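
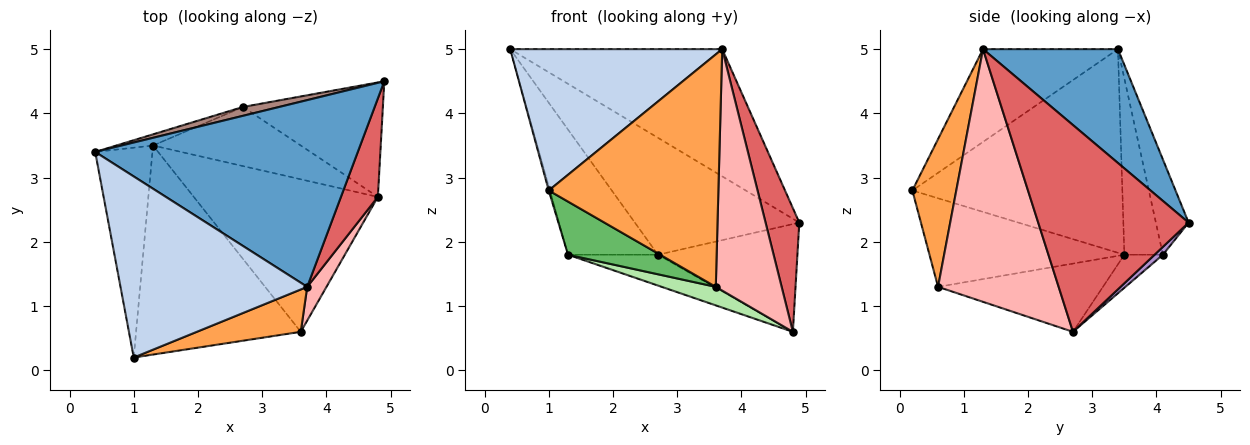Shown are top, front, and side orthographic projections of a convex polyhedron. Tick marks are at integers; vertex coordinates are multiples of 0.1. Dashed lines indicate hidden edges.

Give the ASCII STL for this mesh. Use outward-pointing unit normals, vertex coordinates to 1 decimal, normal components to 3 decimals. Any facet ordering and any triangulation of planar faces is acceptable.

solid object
 facet normal 0.337 0.530 0.778
  outer loop
   vertex 3.7 1.3 5.0
   vertex 4.9 4.5 2.3
   vertex 0.4 3.4 5.0
  endloop
 endfacet
 facet normal -0.365 -0.573 0.734
  outer loop
   vertex 3.7 1.3 5.0
   vertex 0.4 3.4 5.0
   vertex 1.0 0.2 2.8
  endloop
 endfacet
 facet normal 0.247 -0.953 0.174
  outer loop
   vertex 3.6 0.6 1.3
   vertex 3.7 1.3 5.0
   vertex 1.0 0.2 2.8
  endloop
 endfacet
 facet normal -0.963 0.006 -0.271
  outer loop
   vertex 1.3 3.5 1.8
   vertex 1.0 0.2 2.8
   vertex 0.4 3.4 5.0
  endloop
 endfacet
 facet normal -0.462 -0.218 -0.859
  outer loop
   vertex 1.3 3.5 1.8
   vertex 3.6 0.6 1.3
   vertex 1.0 0.2 2.8
  endloop
 endfacet
 facet normal -0.345 -0.113 -0.932
  outer loop
   vertex 4.8 2.7 0.6
   vertex 3.6 0.6 1.3
   vertex 1.3 3.5 1.8
  endloop
 endfacet
 facet normal 0.961 -0.216 0.172
  outer loop
   vertex 4.8 2.7 0.6
   vertex 4.9 4.5 2.3
   vertex 3.7 1.3 5.0
  endloop
 endfacet
 facet normal 0.876 -0.478 0.067
  outer loop
   vertex 4.8 2.7 0.6
   vertex 3.7 1.3 5.0
   vertex 3.6 0.6 1.3
  endloop
 endfacet
 facet normal 0.041 0.685 -0.728
  outer loop
   vertex 2.7 4.1 1.8
   vertex 4.9 4.5 2.3
   vertex 4.8 2.7 0.6
  endloop
 endfacet
 facet normal -0.194 0.454 -0.870
  outer loop
   vertex 2.7 4.1 1.8
   vertex 4.8 2.7 0.6
   vertex 1.3 3.5 1.8
  endloop
 endfacet
 facet normal -0.195 0.978 0.074
  outer loop
   vertex 2.7 4.1 1.8
   vertex 0.4 3.4 5.0
   vertex 4.9 4.5 2.3
  endloop
 endfacet
 facet normal -0.393 0.916 -0.082
  outer loop
   vertex 2.7 4.1 1.8
   vertex 1.3 3.5 1.8
   vertex 0.4 3.4 5.0
  endloop
 endfacet
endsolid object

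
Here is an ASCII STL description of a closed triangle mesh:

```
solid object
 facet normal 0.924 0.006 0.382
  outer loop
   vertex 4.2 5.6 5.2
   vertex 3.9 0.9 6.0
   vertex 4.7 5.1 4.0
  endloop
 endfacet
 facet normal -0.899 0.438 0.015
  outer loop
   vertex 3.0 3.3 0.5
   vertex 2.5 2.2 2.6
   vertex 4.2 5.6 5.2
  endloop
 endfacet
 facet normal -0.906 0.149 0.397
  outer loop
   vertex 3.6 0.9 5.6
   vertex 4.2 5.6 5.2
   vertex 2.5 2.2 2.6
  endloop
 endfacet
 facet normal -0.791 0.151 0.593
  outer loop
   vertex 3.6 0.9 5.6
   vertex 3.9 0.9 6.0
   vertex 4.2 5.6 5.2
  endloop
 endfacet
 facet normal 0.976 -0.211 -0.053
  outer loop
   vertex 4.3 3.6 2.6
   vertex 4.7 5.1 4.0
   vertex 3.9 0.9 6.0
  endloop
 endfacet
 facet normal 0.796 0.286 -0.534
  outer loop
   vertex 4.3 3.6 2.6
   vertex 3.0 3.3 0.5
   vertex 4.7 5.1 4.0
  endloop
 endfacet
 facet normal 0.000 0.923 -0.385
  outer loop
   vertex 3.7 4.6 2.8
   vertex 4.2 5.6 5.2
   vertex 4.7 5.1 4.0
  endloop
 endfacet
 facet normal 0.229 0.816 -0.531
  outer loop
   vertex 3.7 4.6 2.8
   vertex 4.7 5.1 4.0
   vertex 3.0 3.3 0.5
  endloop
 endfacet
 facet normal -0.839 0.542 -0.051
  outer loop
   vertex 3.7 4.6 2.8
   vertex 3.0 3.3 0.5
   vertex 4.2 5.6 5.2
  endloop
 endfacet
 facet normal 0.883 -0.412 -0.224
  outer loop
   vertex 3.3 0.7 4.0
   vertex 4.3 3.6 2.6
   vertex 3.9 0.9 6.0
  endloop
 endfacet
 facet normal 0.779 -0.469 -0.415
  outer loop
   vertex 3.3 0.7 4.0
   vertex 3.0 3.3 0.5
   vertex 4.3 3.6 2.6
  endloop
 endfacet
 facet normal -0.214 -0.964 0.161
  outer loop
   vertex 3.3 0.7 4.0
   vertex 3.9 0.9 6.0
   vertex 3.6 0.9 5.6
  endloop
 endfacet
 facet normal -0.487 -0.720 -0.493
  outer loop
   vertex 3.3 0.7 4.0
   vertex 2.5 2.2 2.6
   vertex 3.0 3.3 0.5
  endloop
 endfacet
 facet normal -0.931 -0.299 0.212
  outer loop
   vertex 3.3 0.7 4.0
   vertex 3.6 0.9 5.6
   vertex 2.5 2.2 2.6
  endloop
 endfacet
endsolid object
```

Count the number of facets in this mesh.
14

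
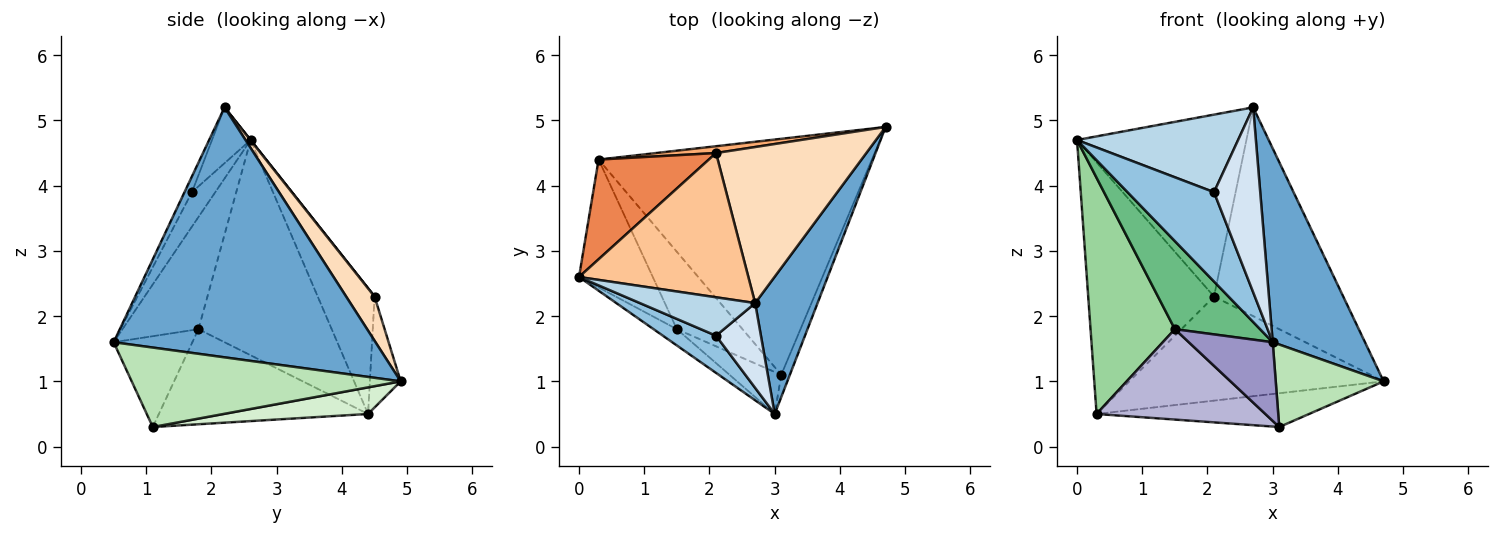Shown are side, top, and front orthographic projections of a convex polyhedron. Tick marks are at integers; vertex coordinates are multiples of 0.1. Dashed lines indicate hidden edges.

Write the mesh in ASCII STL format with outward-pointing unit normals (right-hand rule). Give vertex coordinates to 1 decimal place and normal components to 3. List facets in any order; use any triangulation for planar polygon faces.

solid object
 facet normal 0.918 -0.323 0.229
  outer loop
   vertex 2.7 2.2 5.2
   vertex 3.0 0.5 1.6
   vertex 4.7 4.9 1.0
  endloop
 endfacet
 facet normal -0.242 -0.896 0.373
  outer loop
   vertex 2.1 1.7 3.9
   vertex 0.0 2.6 4.7
   vertex 3.0 0.5 1.6
  endloop
 endfacet
 facet normal -0.210 -0.876 0.434
  outer loop
   vertex 2.1 1.7 3.9
   vertex 2.7 2.2 5.2
   vertex 0.0 2.6 4.7
  endloop
 endfacet
 facet normal -0.145 -0.899 0.413
  outer loop
   vertex 2.1 1.7 3.9
   vertex 3.0 0.5 1.6
   vertex 2.7 2.2 5.2
  endloop
 endfacet
 facet normal -0.387 0.857 0.340
  outer loop
   vertex 2.1 4.5 2.3
   vertex 0.3 4.4 0.5
   vertex 0.0 2.6 4.7
  endloop
 endfacet
 facet normal -0.120 0.991 0.065
  outer loop
   vertex 2.1 4.5 2.3
   vertex 4.7 4.9 1.0
   vertex 0.3 4.4 0.5
  endloop
 endfacet
 facet normal 0.001 0.784 0.621
  outer loop
   vertex 2.1 4.5 2.3
   vertex 0.0 2.6 4.7
   vertex 2.7 2.2 5.2
  endloop
 endfacet
 facet normal 0.173 0.789 0.590
  outer loop
   vertex 2.1 4.5 2.3
   vertex 2.7 2.2 5.2
   vertex 4.7 4.9 1.0
  endloop
 endfacet
 facet normal -0.659 -0.739 -0.137
  outer loop
   vertex 1.5 1.8 1.8
   vertex 3.0 0.5 1.6
   vertex 0.0 2.6 4.7
  endloop
 endfacet
 facet normal -0.812 -0.514 -0.278
  outer loop
   vertex 1.5 1.8 1.8
   vertex 0.0 2.6 4.7
   vertex 0.3 4.4 0.5
  endloop
 endfacet
 facet normal 0.923 -0.370 -0.100
  outer loop
   vertex 3.1 1.1 0.3
   vertex 4.7 4.9 1.0
   vertex 3.0 0.5 1.6
  endloop
 endfacet
 facet normal 0.096 0.141 -0.985
  outer loop
   vertex 3.1 1.1 0.3
   vertex 0.3 4.4 0.5
   vertex 4.7 4.9 1.0
  endloop
 endfacet
 facet normal -0.637 -0.680 -0.363
  outer loop
   vertex 3.1 1.1 0.3
   vertex 3.0 0.5 1.6
   vertex 1.5 1.8 1.8
  endloop
 endfacet
 facet normal -0.686 -0.553 -0.473
  outer loop
   vertex 3.1 1.1 0.3
   vertex 1.5 1.8 1.8
   vertex 0.3 4.4 0.5
  endloop
 endfacet
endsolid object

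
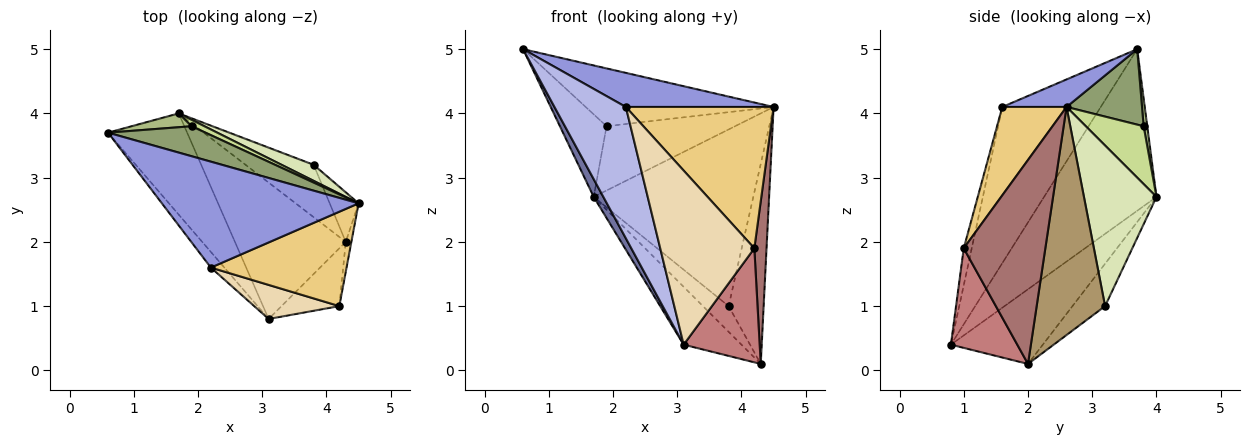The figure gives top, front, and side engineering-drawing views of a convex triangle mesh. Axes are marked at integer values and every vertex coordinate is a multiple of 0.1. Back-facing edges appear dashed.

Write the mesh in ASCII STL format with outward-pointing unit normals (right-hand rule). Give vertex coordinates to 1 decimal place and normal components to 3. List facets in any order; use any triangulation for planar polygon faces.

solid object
 facet normal -0.896 -0.077 -0.438
  outer loop
   vertex 1.7 4.0 2.7
   vertex 3.1 0.8 0.4
   vertex 0.6 3.7 5.0
  endloop
 endfacet
 facet normal -0.527 0.332 -0.782
  outer loop
   vertex 4.3 2.0 0.1
   vertex 3.1 0.8 0.4
   vertex 1.7 4.0 2.7
  endloop
 endfacet
 facet normal 0.132 -0.304 0.944
  outer loop
   vertex 2.2 1.6 4.1
   vertex 4.5 2.6 4.1
   vertex 0.6 3.7 5.0
  endloop
 endfacet
 facet normal -0.808 -0.585 -0.070
  outer loop
   vertex 2.2 1.6 4.1
   vertex 0.6 3.7 5.0
   vertex 3.1 0.8 0.4
  endloop
 endfacet
 facet normal 0.336 0.836 0.434
  outer loop
   vertex 1.9 3.8 3.8
   vertex 0.6 3.7 5.0
   vertex 4.5 2.6 4.1
  endloop
 endfacet
 facet normal 0.077 0.983 0.165
  outer loop
   vertex 1.9 3.8 3.8
   vertex 1.7 4.0 2.7
   vertex 0.6 3.7 5.0
  endloop
 endfacet
 facet normal 0.409 0.908 0.091
  outer loop
   vertex 1.9 3.8 3.8
   vertex 4.5 2.6 4.1
   vertex 1.7 4.0 2.7
  endloop
 endfacet
 facet normal 0.412 0.907 0.082
  outer loop
   vertex 3.8 3.2 1.0
   vertex 1.7 4.0 2.7
   vertex 4.5 2.6 4.1
  endloop
 endfacet
 facet normal 0.885 0.453 -0.112
  outer loop
   vertex 3.8 3.2 1.0
   vertex 4.5 2.6 4.1
   vertex 4.3 2.0 0.1
  endloop
 endfacet
 facet normal -0.488 0.384 -0.784
  outer loop
   vertex 3.8 3.2 1.0
   vertex 4.3 2.0 0.1
   vertex 1.7 4.0 2.7
  endloop
 endfacet
 facet normal 0.340 -0.782 0.522
  outer loop
   vertex 4.2 1.0 1.9
   vertex 4.5 2.6 4.1
   vertex 2.2 1.6 4.1
  endloop
 endfacet
 facet normal -0.083 -0.978 0.191
  outer loop
   vertex 4.2 1.0 1.9
   vertex 2.2 1.6 4.1
   vertex 3.1 0.8 0.4
  endloop
 endfacet
 facet normal 0.989 -0.148 -0.027
  outer loop
   vertex 4.2 1.0 1.9
   vertex 4.3 2.0 0.1
   vertex 4.5 2.6 4.1
  endloop
 endfacet
 facet normal 0.614 -0.704 -0.357
  outer loop
   vertex 4.2 1.0 1.9
   vertex 3.1 0.8 0.4
   vertex 4.3 2.0 0.1
  endloop
 endfacet
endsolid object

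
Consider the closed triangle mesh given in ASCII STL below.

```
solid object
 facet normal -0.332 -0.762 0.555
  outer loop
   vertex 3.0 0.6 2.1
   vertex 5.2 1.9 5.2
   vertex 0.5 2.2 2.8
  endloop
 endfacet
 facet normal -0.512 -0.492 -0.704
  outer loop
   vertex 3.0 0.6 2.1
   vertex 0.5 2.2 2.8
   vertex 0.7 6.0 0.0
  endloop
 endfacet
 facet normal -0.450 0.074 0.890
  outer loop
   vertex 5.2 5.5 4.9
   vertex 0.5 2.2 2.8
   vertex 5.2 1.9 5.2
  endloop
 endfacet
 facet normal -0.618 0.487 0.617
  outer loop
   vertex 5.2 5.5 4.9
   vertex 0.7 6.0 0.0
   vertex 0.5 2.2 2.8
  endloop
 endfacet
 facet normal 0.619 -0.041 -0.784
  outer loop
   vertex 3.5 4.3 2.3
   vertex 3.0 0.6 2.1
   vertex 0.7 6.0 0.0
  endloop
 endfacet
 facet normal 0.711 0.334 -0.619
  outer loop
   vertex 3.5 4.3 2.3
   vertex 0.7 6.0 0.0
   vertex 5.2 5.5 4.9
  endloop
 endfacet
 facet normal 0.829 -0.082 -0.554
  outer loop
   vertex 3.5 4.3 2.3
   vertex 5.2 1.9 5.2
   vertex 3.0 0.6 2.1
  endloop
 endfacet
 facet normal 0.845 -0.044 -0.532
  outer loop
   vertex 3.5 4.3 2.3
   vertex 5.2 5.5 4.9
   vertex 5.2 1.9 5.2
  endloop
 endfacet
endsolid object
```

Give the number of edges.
12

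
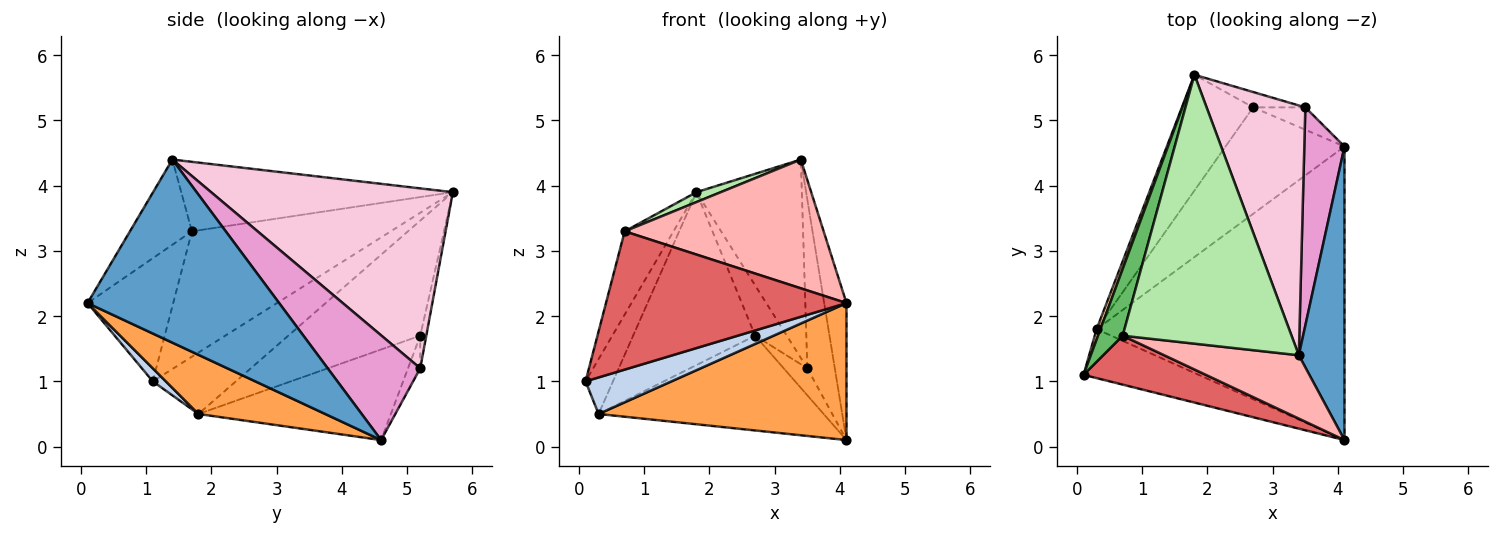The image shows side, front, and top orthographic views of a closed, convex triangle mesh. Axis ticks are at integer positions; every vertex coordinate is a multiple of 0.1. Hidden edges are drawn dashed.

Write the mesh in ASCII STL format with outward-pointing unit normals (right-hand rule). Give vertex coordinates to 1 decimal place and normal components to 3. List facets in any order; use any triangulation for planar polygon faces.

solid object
 facet normal 0.964 0.112 0.240
  outer loop
   vertex 3.4 1.4 4.4
   vertex 4.1 0.1 2.2
   vertex 4.1 4.6 0.1
  endloop
 endfacet
 facet normal 0.090 -0.596 -0.798
  outer loop
   vertex 0.3 1.8 0.5
   vertex 4.1 0.1 2.2
   vertex 0.1 1.1 1.0
  endloop
 endfacet
 facet normal 0.211 -0.413 -0.886
  outer loop
   vertex 0.3 1.8 0.5
   vertex 4.1 4.6 0.1
   vertex 4.1 0.1 2.2
  endloop
 endfacet
 facet normal -0.948 0.313 0.059
  outer loop
   vertex 0.3 1.8 0.5
   vertex 0.1 1.1 1.0
   vertex 1.8 5.7 3.9
  endloop
 endfacet
 facet normal -0.954 0.234 0.188
  outer loop
   vertex 0.7 1.7 3.3
   vertex 1.8 5.7 3.9
   vertex 0.1 1.1 1.0
  endloop
 endfacet
 facet normal -0.380 -0.034 0.924
  outer loop
   vertex 0.7 1.7 3.3
   vertex 3.4 1.4 4.4
   vertex 1.8 5.7 3.9
  endloop
 endfacet
 facet normal -0.318 -0.894 0.316
  outer loop
   vertex 0.7 1.7 3.3
   vertex 0.1 1.1 1.0
   vertex 4.1 0.1 2.2
  endloop
 endfacet
 facet normal -0.269 -0.864 0.425
  outer loop
   vertex 0.7 1.7 3.3
   vertex 4.1 0.1 2.2
   vertex 3.4 1.4 4.4
  endloop
 endfacet
 facet normal -0.494 0.578 -0.649
  outer loop
   vertex 2.7 5.2 1.7
   vertex 4.1 4.6 0.1
   vertex 0.3 1.8 0.5
  endloop
 endfacet
 facet normal -0.668 0.618 -0.414
  outer loop
   vertex 2.7 5.2 1.7
   vertex 0.3 1.8 0.5
   vertex 1.8 5.7 3.9
  endloop
 endfacet
 facet normal -0.370 0.716 -0.592
  outer loop
   vertex 3.5 5.2 1.2
   vertex 4.1 4.6 0.1
   vertex 2.7 5.2 1.7
  endloop
 endfacet
 facet normal -0.180 0.941 -0.287
  outer loop
   vertex 3.5 5.2 1.2
   vertex 2.7 5.2 1.7
   vertex 1.8 5.7 3.9
  endloop
 endfacet
 facet normal 0.900 0.267 0.345
  outer loop
   vertex 3.5 5.2 1.2
   vertex 3.4 1.4 4.4
   vertex 4.1 4.6 0.1
  endloop
 endfacet
 facet normal 0.819 0.357 0.449
  outer loop
   vertex 3.5 5.2 1.2
   vertex 1.8 5.7 3.9
   vertex 3.4 1.4 4.4
  endloop
 endfacet
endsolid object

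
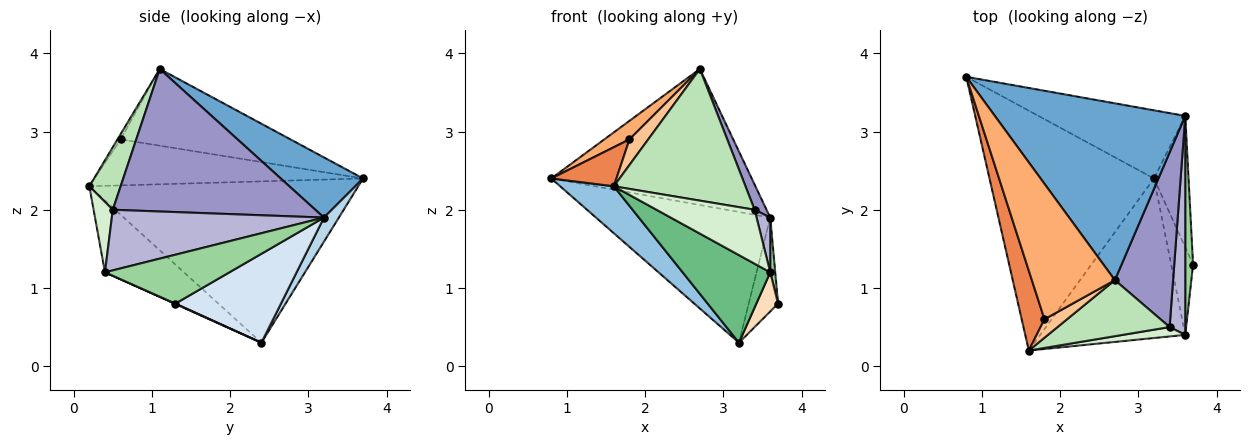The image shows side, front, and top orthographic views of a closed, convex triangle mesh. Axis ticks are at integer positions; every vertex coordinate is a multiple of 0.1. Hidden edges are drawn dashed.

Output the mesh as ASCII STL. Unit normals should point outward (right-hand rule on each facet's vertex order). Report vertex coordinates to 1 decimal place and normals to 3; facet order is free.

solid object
 facet normal 0.243 0.592 0.769
  outer loop
   vertex 3.6 3.2 1.9
   vertex 0.8 3.7 2.4
   vertex 2.7 1.1 3.8
  endloop
 endfacet
 facet normal -0.694 -0.138 -0.707
  outer loop
   vertex 3.2 2.4 0.3
   vertex 1.6 0.2 2.3
   vertex 0.8 3.7 2.4
  endloop
 endfacet
 facet normal 0.076 0.884 -0.461
  outer loop
   vertex 3.2 2.4 0.3
   vertex 0.8 3.7 2.4
   vertex 3.6 3.2 1.9
  endloop
 endfacet
 facet normal 0.902 0.251 -0.351
  outer loop
   vertex 3.2 2.4 0.3
   vertex 3.6 3.2 1.9
   vertex 3.7 1.3 0.8
  endloop
 endfacet
 facet normal -0.876 -0.213 0.434
  outer loop
   vertex 1.8 0.6 2.9
   vertex 0.8 3.7 2.4
   vertex 1.6 0.2 2.3
  endloop
 endfacet
 facet normal -0.675 -0.100 0.731
  outer loop
   vertex 1.8 0.6 2.9
   vertex 2.7 1.1 3.8
   vertex 0.8 3.7 2.4
  endloop
 endfacet
 facet normal -0.134 -0.803 0.580
  outer loop
   vertex 1.8 0.6 2.9
   vertex 1.6 0.2 2.3
   vertex 2.7 1.1 3.8
  endloop
 endfacet
 facet normal 0.016 -0.408 -0.913
  outer loop
   vertex 3.6 0.4 1.2
   vertex 3.2 2.4 0.3
   vertex 3.7 1.3 0.8
  endloop
 endfacet
 facet normal -0.398 -0.441 -0.804
  outer loop
   vertex 3.6 0.4 1.2
   vertex 1.6 0.2 2.3
   vertex 3.2 2.4 0.3
  endloop
 endfacet
 facet normal 0.987 -0.039 0.158
  outer loop
   vertex 3.6 0.4 1.2
   vertex 3.7 1.3 0.8
   vertex 3.6 3.2 1.9
  endloop
 endfacet
 facet normal 0.214 -0.899 0.383
  outer loop
   vertex 3.4 0.5 2.0
   vertex 2.7 1.1 3.8
   vertex 1.6 0.2 2.3
  endloop
 endfacet
 facet normal 0.189 -0.967 0.168
  outer loop
   vertex 3.4 0.5 2.0
   vertex 1.6 0.2 2.3
   vertex 3.6 0.4 1.2
  endloop
 endfacet
 facet normal 0.924 -0.054 0.378
  outer loop
   vertex 3.4 0.5 2.0
   vertex 3.6 3.2 1.9
   vertex 2.7 1.1 3.8
  endloop
 endfacet
 facet normal 0.966 -0.062 0.249
  outer loop
   vertex 3.4 0.5 2.0
   vertex 3.6 0.4 1.2
   vertex 3.6 3.2 1.9
  endloop
 endfacet
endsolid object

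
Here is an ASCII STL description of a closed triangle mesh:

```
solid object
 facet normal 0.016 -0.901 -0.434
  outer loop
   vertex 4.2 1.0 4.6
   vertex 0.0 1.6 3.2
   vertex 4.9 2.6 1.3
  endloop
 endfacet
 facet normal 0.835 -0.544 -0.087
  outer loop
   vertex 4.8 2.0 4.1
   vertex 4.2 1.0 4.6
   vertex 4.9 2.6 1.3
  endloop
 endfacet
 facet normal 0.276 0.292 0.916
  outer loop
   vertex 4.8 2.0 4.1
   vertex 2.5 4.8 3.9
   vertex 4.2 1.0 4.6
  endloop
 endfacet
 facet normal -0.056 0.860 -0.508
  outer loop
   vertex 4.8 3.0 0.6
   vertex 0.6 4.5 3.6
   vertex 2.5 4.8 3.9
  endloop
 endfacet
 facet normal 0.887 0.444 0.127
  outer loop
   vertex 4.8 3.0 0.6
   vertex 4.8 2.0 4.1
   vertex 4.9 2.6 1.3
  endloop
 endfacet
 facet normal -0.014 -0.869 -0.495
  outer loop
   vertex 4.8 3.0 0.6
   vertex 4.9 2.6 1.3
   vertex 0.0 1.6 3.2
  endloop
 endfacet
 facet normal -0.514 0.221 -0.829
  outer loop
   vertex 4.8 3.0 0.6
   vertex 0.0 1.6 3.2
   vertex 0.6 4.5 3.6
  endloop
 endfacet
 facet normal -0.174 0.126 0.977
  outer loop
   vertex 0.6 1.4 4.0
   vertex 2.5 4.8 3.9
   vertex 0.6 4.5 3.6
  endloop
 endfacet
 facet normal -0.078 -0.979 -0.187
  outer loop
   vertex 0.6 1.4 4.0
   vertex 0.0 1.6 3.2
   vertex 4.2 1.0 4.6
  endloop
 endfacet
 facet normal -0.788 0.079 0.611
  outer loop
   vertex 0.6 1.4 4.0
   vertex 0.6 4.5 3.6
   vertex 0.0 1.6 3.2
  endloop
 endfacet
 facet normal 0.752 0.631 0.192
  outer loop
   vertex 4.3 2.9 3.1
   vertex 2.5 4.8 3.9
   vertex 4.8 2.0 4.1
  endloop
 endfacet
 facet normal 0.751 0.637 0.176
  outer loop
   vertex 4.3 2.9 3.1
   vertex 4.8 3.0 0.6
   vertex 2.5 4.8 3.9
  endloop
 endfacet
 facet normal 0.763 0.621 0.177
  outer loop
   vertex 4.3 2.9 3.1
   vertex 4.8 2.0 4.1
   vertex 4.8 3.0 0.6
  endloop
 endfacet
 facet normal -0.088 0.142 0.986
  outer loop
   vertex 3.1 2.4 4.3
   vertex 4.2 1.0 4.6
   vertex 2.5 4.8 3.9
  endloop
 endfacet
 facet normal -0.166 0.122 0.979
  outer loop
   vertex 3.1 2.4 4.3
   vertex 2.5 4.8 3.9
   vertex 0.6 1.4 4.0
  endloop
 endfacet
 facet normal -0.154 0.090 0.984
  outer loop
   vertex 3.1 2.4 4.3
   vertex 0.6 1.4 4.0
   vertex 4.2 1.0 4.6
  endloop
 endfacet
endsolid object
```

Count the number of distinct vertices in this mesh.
10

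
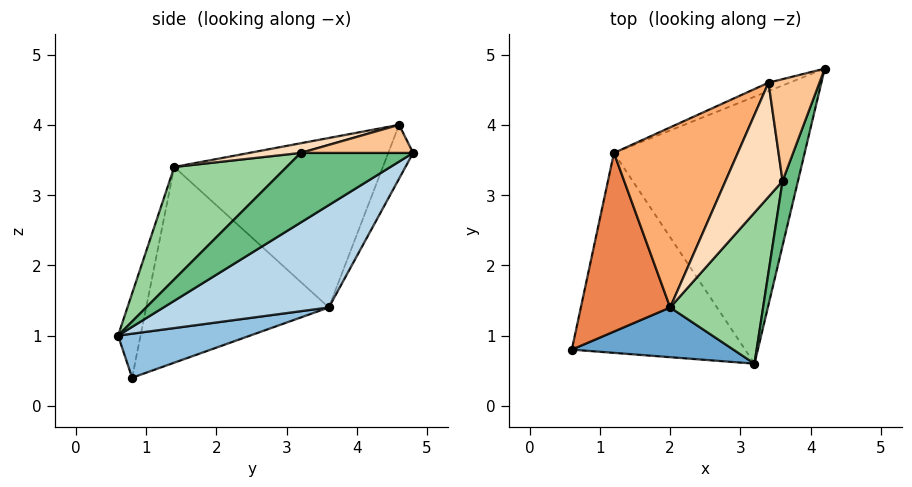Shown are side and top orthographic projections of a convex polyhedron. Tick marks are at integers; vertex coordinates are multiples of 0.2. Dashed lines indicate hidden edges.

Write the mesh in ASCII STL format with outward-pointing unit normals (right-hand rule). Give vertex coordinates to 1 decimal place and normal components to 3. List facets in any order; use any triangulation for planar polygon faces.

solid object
 facet normal -0.132 -0.958 0.253
  outer loop
   vertex 2.0 1.4 3.4
   vertex 0.6 0.8 0.4
   vertex 3.2 0.6 1.0
  endloop
 endfacet
 facet normal 0.236 0.282 -0.930
  outer loop
   vertex 1.2 3.6 1.4
   vertex 3.2 0.6 1.0
   vertex 0.6 0.8 0.4
  endloop
 endfacet
 facet normal 0.434 0.397 -0.809
  outer loop
   vertex 1.2 3.6 1.4
   vertex 4.2 4.8 3.6
   vertex 3.2 0.6 1.0
  endloop
 endfacet
 facet normal -0.295 0.949 -0.115
  outer loop
   vertex 1.2 3.6 1.4
   vertex 3.4 4.6 4.0
   vertex 4.2 4.8 3.6
  endloop
 endfacet
 facet normal -0.909 0.047 0.415
  outer loop
   vertex 1.2 3.6 1.4
   vertex 0.6 0.8 0.4
   vertex 2.0 1.4 3.4
  endloop
 endfacet
 facet normal -0.785 0.236 0.573
  outer loop
   vertex 1.2 3.6 1.4
   vertex 2.0 1.4 3.4
   vertex 3.4 4.6 4.0
  endloop
 endfacet
 facet normal 0.475 -0.178 0.862
  outer loop
   vertex 3.6 3.2 3.6
   vertex 4.2 4.8 3.6
   vertex 3.4 4.6 4.0
  endloop
 endfacet
 facet normal 0.162 -0.250 0.955
  outer loop
   vertex 3.6 3.2 3.6
   vertex 3.4 4.6 4.0
   vertex 2.0 1.4 3.4
  endloop
 endfacet
 facet normal 0.917 -0.344 0.203
  outer loop
   vertex 3.6 3.2 3.6
   vertex 3.2 0.6 1.0
   vertex 4.2 4.8 3.6
  endloop
 endfacet
 facet normal 0.615 -0.603 0.508
  outer loop
   vertex 3.6 3.2 3.6
   vertex 2.0 1.4 3.4
   vertex 3.2 0.6 1.0
  endloop
 endfacet
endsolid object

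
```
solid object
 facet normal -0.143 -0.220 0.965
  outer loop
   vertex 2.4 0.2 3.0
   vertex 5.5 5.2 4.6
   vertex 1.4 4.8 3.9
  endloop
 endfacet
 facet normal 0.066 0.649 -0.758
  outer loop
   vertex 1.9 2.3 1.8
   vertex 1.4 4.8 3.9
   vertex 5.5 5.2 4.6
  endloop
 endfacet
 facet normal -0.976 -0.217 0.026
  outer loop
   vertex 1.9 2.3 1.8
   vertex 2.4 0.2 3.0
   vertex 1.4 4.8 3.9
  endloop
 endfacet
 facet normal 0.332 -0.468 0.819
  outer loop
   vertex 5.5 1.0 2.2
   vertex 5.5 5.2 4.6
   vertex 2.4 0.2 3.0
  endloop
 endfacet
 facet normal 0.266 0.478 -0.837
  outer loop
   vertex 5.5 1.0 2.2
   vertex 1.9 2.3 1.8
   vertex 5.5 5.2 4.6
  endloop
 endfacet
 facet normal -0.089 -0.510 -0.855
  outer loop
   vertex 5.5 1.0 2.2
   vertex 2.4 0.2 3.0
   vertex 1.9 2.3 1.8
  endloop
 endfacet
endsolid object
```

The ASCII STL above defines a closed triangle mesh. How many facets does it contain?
6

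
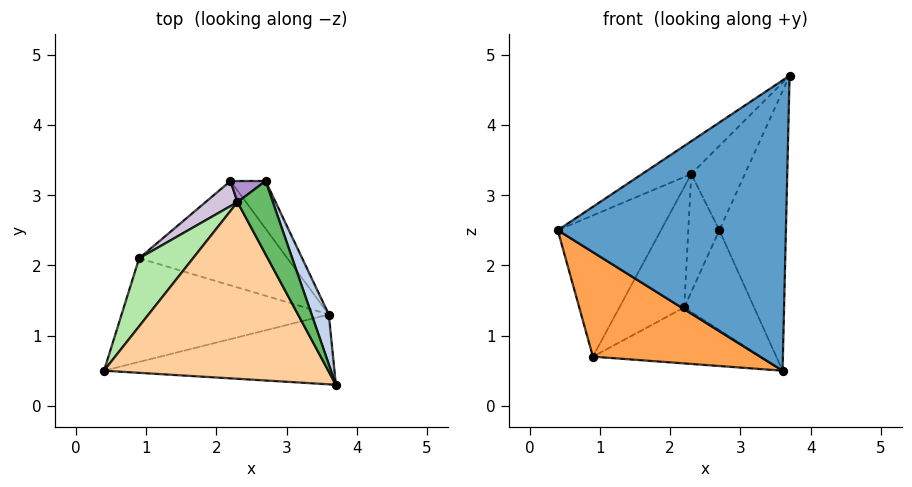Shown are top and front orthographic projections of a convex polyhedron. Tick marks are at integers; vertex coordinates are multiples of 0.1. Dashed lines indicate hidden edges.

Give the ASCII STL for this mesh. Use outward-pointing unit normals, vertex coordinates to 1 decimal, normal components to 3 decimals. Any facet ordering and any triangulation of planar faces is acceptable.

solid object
 facet normal 0.096 -0.968 -0.233
  outer loop
   vertex 3.6 1.3 0.5
   vertex 3.7 0.3 4.7
   vertex 0.4 0.5 2.5
  endloop
 endfacet
 facet normal 0.927 0.370 0.066
  outer loop
   vertex 3.6 1.3 0.5
   vertex 2.7 3.2 2.5
   vertex 3.7 0.3 4.7
  endloop
 endfacet
 facet normal -0.254 -0.687 -0.681
  outer loop
   vertex 0.9 2.1 0.7
   vertex 3.6 1.3 0.5
   vertex 0.4 0.5 2.5
  endloop
 endfacet
 facet normal -0.542 0.153 0.826
  outer loop
   vertex 2.3 2.9 3.3
   vertex 0.4 0.5 2.5
   vertex 3.7 0.3 4.7
  endloop
 endfacet
 facet normal 0.598 0.605 0.526
  outer loop
   vertex 2.3 2.9 3.3
   vertex 3.7 0.3 4.7
   vertex 2.7 3.2 2.5
  endloop
 endfacet
 facet normal -0.797 0.544 0.262
  outer loop
   vertex 2.3 2.9 3.3
   vertex 0.9 2.1 0.7
   vertex 0.4 0.5 2.5
  endloop
 endfacet
 facet normal 0.688 0.655 -0.313
  outer loop
   vertex 2.2 3.2 1.4
   vertex 2.7 3.2 2.5
   vertex 3.6 1.3 0.5
  endloop
 endfacet
 facet normal 0.075 0.471 -0.879
  outer loop
   vertex 2.2 3.2 1.4
   vertex 3.6 1.3 0.5
   vertex 0.9 2.1 0.7
  endloop
 endfacet
 facet normal -0.361 0.918 0.164
  outer loop
   vertex 2.2 3.2 1.4
   vertex 2.3 2.9 3.3
   vertex 2.7 3.2 2.5
  endloop
 endfacet
 facet normal -0.684 0.714 0.149
  outer loop
   vertex 2.2 3.2 1.4
   vertex 0.9 2.1 0.7
   vertex 2.3 2.9 3.3
  endloop
 endfacet
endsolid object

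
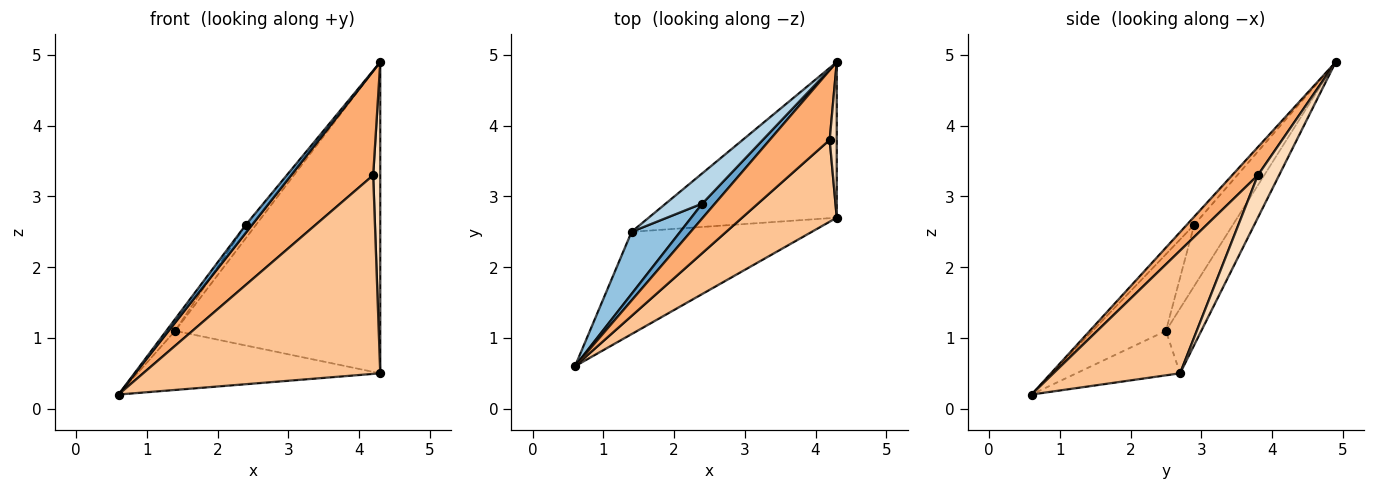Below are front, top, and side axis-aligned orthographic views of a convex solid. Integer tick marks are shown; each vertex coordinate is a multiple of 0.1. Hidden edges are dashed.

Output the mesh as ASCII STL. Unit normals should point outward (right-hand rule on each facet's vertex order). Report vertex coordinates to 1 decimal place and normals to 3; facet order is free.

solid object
 facet normal -0.488 -0.418 0.766
  outer loop
   vertex 2.4 2.9 2.6
   vertex 0.6 0.6 0.2
   vertex 4.3 4.9 4.9
  endloop
 endfacet
 facet normal -0.840 0.101 0.533
  outer loop
   vertex 2.4 2.9 2.6
   vertex 1.4 2.5 1.1
   vertex 0.6 0.6 0.2
  endloop
 endfacet
 facet normal -0.838 0.221 0.499
  outer loop
   vertex 2.4 2.9 2.6
   vertex 4.3 4.9 4.9
   vertex 1.4 2.5 1.1
  endloop
 endfacet
 facet normal -0.209 0.489 -0.847
  outer loop
   vertex 4.3 2.7 0.5
   vertex 0.6 0.6 0.2
   vertex 1.4 2.5 1.1
  endloop
 endfacet
 facet normal -0.152 0.884 -0.442
  outer loop
   vertex 4.3 2.7 0.5
   vertex 1.4 2.5 1.1
   vertex 4.3 4.9 4.9
  endloop
 endfacet
 facet normal 0.252 -0.805 0.537
  outer loop
   vertex 4.2 3.8 3.3
   vertex 4.3 4.9 4.9
   vertex 0.6 0.6 0.2
  endloop
 endfacet
 facet normal 0.443 -0.829 0.342
  outer loop
   vertex 4.2 3.8 3.3
   vertex 0.6 0.6 0.2
   vertex 4.3 2.7 0.5
  endloop
 endfacet
 facet normal 0.937 -0.312 0.156
  outer loop
   vertex 4.2 3.8 3.3
   vertex 4.3 2.7 0.5
   vertex 4.3 4.9 4.9
  endloop
 endfacet
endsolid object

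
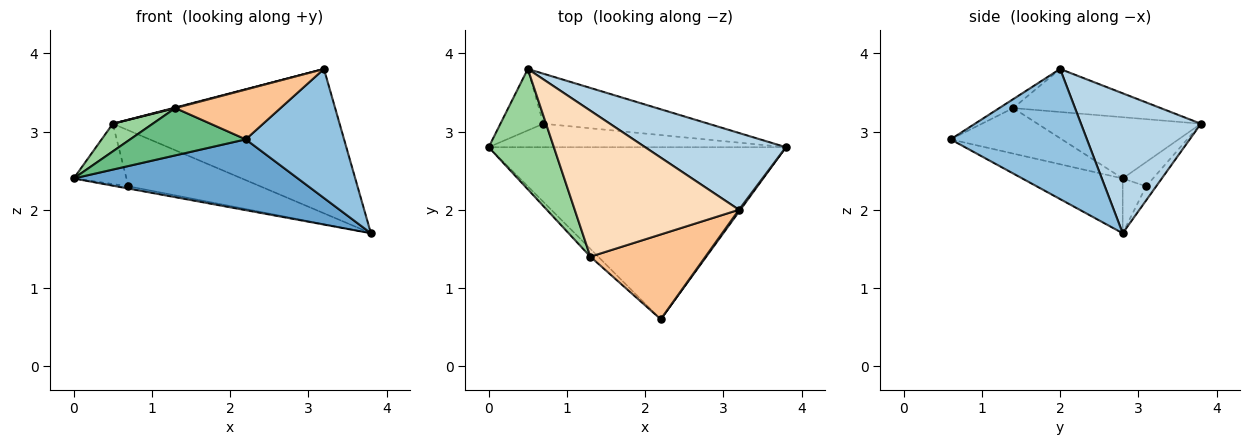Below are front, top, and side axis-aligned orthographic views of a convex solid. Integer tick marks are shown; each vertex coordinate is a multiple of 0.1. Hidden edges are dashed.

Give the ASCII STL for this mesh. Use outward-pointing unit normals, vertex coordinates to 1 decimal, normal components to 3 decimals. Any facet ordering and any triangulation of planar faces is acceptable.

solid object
 facet normal -0.168 -0.375 -0.912
  outer loop
   vertex 2.2 0.6 2.9
   vertex 0.0 2.8 2.4
   vertex 3.8 2.8 1.7
  endloop
 endfacet
 facet normal 0.811 -0.585 0.009
  outer loop
   vertex 3.2 2.0 3.8
   vertex 2.2 0.6 2.9
   vertex 3.8 2.8 1.7
  endloop
 endfacet
 facet normal 0.423 0.800 0.426
  outer loop
   vertex 0.5 3.8 3.1
   vertex 3.2 2.0 3.8
   vertex 3.8 2.8 1.7
  endloop
 endfacet
 facet normal -0.180 0.094 -0.979
  outer loop
   vertex 0.7 3.1 2.3
   vertex 3.8 2.8 1.7
   vertex 0.0 2.8 2.4
  endloop
 endfacet
 facet normal -0.373 0.650 -0.662
  outer loop
   vertex 0.7 3.1 2.3
   vertex 0.0 2.8 2.4
   vertex 0.5 3.8 3.1
  endloop
 endfacet
 facet normal -0.057 0.744 -0.665
  outer loop
   vertex 0.7 3.1 2.3
   vertex 0.5 3.8 3.1
   vertex 3.8 2.8 1.7
  endloop
 endfacet
 facet normal -0.067 -0.505 0.860
  outer loop
   vertex 1.3 1.4 3.3
   vertex 2.2 0.6 2.9
   vertex 3.2 2.0 3.8
  endloop
 endfacet
 facet normal -0.253 -0.004 0.967
  outer loop
   vertex 1.3 1.4 3.3
   vertex 3.2 2.0 3.8
   vertex 0.5 3.8 3.1
  endloop
 endfacet
 facet normal -0.689 -0.715 -0.118
  outer loop
   vertex 1.3 1.4 3.3
   vertex 0.0 2.8 2.4
   vertex 2.2 0.6 2.9
  endloop
 endfacet
 facet normal -0.675 -0.165 0.719
  outer loop
   vertex 1.3 1.4 3.3
   vertex 0.5 3.8 3.1
   vertex 0.0 2.8 2.4
  endloop
 endfacet
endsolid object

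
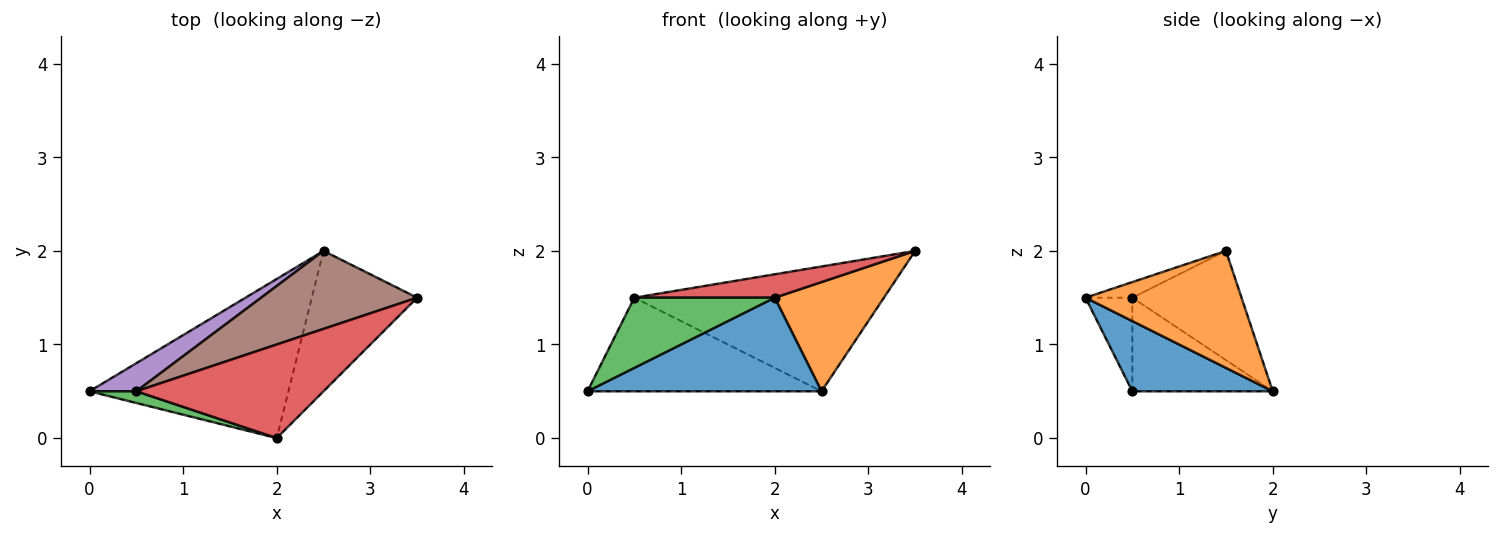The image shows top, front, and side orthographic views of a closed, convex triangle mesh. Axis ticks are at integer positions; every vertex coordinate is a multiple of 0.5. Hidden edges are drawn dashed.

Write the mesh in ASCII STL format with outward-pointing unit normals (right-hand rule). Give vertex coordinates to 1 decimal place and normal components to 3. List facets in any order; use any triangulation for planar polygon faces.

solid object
 facet normal 0.291 -0.485 -0.825
  outer loop
   vertex 2.5 2.0 0.5
   vertex 2.0 0.0 1.5
   vertex 0.0 0.5 0.5
  endloop
 endfacet
 facet normal 0.659 -0.462 -0.593
  outer loop
   vertex 2.5 2.0 0.5
   vertex 3.5 1.5 2.0
   vertex 2.0 0.0 1.5
  endloop
 endfacet
 facet normal -0.312 -0.937 0.156
  outer loop
   vertex 0.5 0.5 1.5
   vertex 0.0 0.5 0.5
   vertex 2.0 0.0 1.5
  endloop
 endfacet
 facet normal -0.081 -0.242 0.967
  outer loop
   vertex 0.5 0.5 1.5
   vertex 2.0 0.0 1.5
   vertex 3.5 1.5 2.0
  endloop
 endfacet
 facet normal -0.498 0.830 0.249
  outer loop
   vertex 0.5 0.5 1.5
   vertex 2.5 2.0 0.5
   vertex 0.0 0.5 0.5
  endloop
 endfacet
 facet normal -0.348 0.795 0.497
  outer loop
   vertex 0.5 0.5 1.5
   vertex 3.5 1.5 2.0
   vertex 2.5 2.0 0.5
  endloop
 endfacet
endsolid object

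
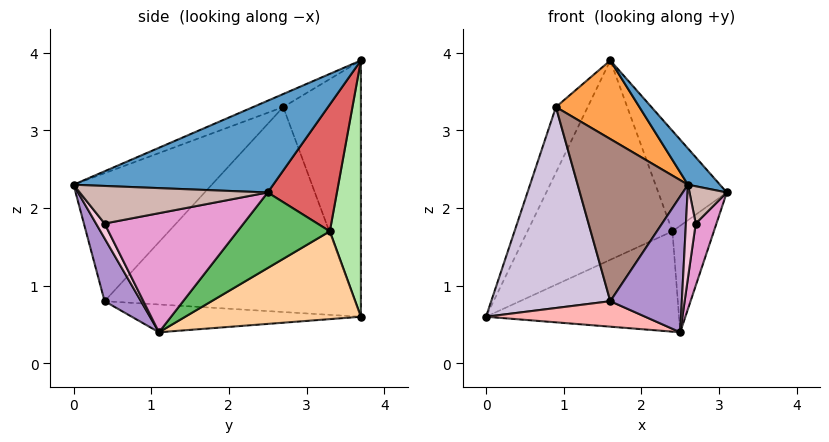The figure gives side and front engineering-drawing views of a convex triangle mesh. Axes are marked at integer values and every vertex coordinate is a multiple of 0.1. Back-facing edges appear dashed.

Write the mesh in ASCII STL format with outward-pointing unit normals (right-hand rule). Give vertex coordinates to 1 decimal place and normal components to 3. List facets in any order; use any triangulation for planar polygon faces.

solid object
 facet normal 0.704 -0.113 0.701
  outer loop
   vertex 1.6 3.7 3.9
   vertex 2.6 0.0 2.3
   vertex 3.1 2.5 2.2
  endloop
 endfacet
 facet normal -0.844 0.345 0.409
  outer loop
   vertex 0.9 2.7 3.3
   vertex 1.6 3.7 3.9
   vertex 0.0 3.7 0.6
  endloop
 endfacet
 facet normal -0.154 -0.427 0.891
  outer loop
   vertex 0.9 2.7 3.3
   vertex 2.6 0.0 2.3
   vertex 1.6 3.7 3.9
  endloop
 endfacet
 facet normal 0.431 0.473 -0.768
  outer loop
   vertex 2.4 3.3 1.7
   vertex 2.5 1.1 0.4
   vertex 0.0 3.7 0.6
  endloop
 endfacet
 facet normal 0.775 0.347 -0.528
  outer loop
   vertex 2.4 3.3 1.7
   vertex 3.1 2.5 2.2
   vertex 2.5 1.1 0.4
  endloop
 endfacet
 facet normal 0.208 0.973 -0.101
  outer loop
   vertex 2.4 3.3 1.7
   vertex 0.0 3.7 0.6
   vertex 1.6 3.7 3.9
  endloop
 endfacet
 facet normal 0.705 0.698 0.129
  outer loop
   vertex 2.4 3.3 1.7
   vertex 1.6 3.7 3.9
   vertex 3.1 2.5 2.2
  endloop
 endfacet
 facet normal -0.272 -0.189 -0.943
  outer loop
   vertex 1.6 0.4 0.8
   vertex 0.0 3.7 0.6
   vertex 2.5 1.1 0.4
  endloop
 endfacet
 facet normal 0.399 -0.784 -0.475
  outer loop
   vertex 1.6 0.4 0.8
   vertex 2.5 1.1 0.4
   vertex 2.6 0.0 2.3
  endloop
 endfacet
 facet normal -0.894 -0.425 0.141
  outer loop
   vertex 1.6 0.4 0.8
   vertex 0.9 2.7 3.3
   vertex 0.0 3.7 0.6
  endloop
 endfacet
 facet normal -0.737 -0.588 0.334
  outer loop
   vertex 1.6 0.4 0.8
   vertex 2.6 0.0 2.3
   vertex 0.9 2.7 3.3
  endloop
 endfacet
 facet normal 0.980 -0.194 0.040
  outer loop
   vertex 2.7 0.4 1.8
   vertex 3.1 2.5 2.2
   vertex 2.6 0.0 2.3
  endloop
 endfacet
 facet normal 0.967 -0.144 -0.210
  outer loop
   vertex 2.7 0.4 1.8
   vertex 2.5 1.1 0.4
   vertex 3.1 2.5 2.2
  endloop
 endfacet
 facet normal 0.596 -0.681 -0.426
  outer loop
   vertex 2.7 0.4 1.8
   vertex 2.6 0.0 2.3
   vertex 2.5 1.1 0.4
  endloop
 endfacet
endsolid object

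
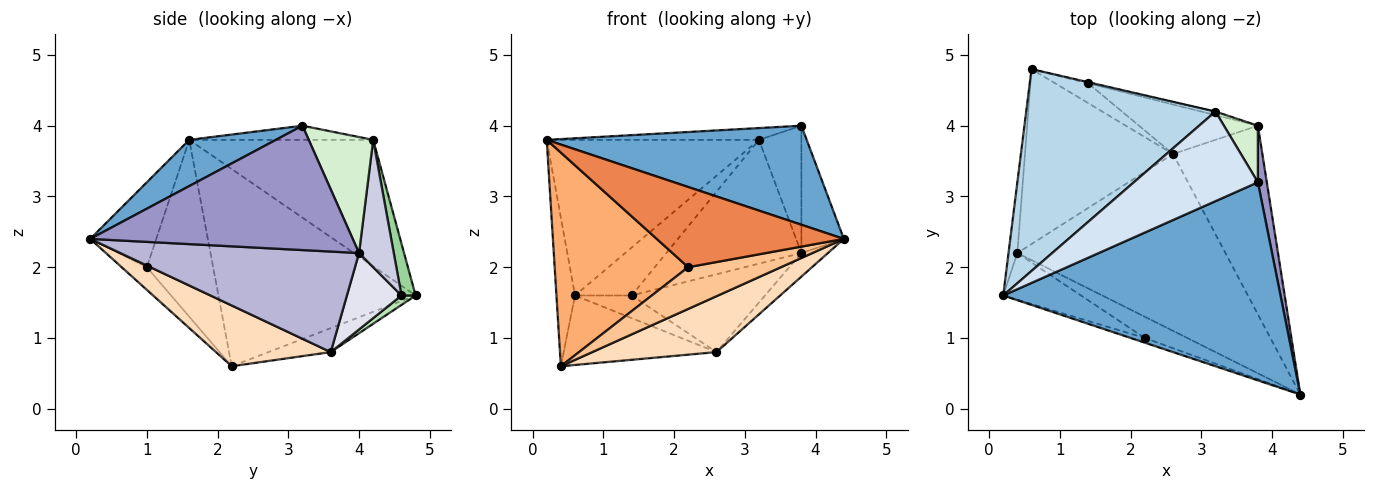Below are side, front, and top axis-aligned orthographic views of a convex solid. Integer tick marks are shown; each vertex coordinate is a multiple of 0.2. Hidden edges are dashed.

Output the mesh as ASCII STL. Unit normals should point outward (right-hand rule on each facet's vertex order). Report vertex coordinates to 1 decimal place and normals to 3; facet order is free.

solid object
 facet normal 0.147 -0.442 0.885
  outer loop
   vertex 3.8 3.2 4.0
   vertex 0.2 1.6 3.8
   vertex 4.4 0.2 2.4
  endloop
 endfacet
 facet normal -0.995 0.094 -0.045
  outer loop
   vertex 0.4 2.2 0.6
   vertex 0.2 1.6 3.8
   vertex 0.6 4.8 1.6
  endloop
 endfacet
 facet normal -0.468 0.540 0.700
  outer loop
   vertex 3.2 4.2 3.8
   vertex 0.6 4.8 1.6
   vertex 0.2 1.6 3.8
  endloop
 endfacet
 facet normal -0.112 0.130 0.985
  outer loop
   vertex 3.2 4.2 3.8
   vertex 0.2 1.6 3.8
   vertex 3.8 3.2 4.0
  endloop
 endfacet
 facet normal -0.332 -0.942 -0.055
  outer loop
   vertex 2.2 1.0 2.0
   vertex 4.4 0.2 2.4
   vertex 0.2 1.6 3.8
  endloop
 endfacet
 facet normal -0.437 -0.879 -0.192
  outer loop
   vertex 2.2 1.0 2.0
   vertex 0.2 1.6 3.8
   vertex 0.4 2.2 0.6
  endloop
 endfacet
 facet normal -0.235 -0.866 -0.441
  outer loop
   vertex 2.2 1.0 2.0
   vertex 0.4 2.2 0.6
   vertex 4.4 0.2 2.4
  endloop
 endfacet
 facet normal 0.268 -0.290 -0.919
  outer loop
   vertex 2.6 3.6 0.8
   vertex 4.4 0.2 2.4
   vertex 0.4 2.2 0.6
  endloop
 endfacet
 facet normal -0.149 0.365 -0.919
  outer loop
   vertex 2.6 3.6 0.8
   vertex 0.4 2.2 0.6
   vertex 0.6 4.8 1.6
  endloop
 endfacet
 facet normal 0.242 0.970 -0.022
  outer loop
   vertex 1.4 4.6 1.6
   vertex 0.6 4.8 1.6
   vertex 3.2 4.2 3.8
  endloop
 endfacet
 facet normal 0.185 0.740 -0.647
  outer loop
   vertex 1.4 4.6 1.6
   vertex 2.6 3.6 0.8
   vertex 0.6 4.8 1.6
  endloop
 endfacet
 facet normal 0.811 0.534 0.237
  outer loop
   vertex 3.8 4.0 2.2
   vertex 3.2 4.2 3.8
   vertex 3.8 3.2 4.0
  endloop
 endfacet
 facet normal 0.985 0.159 0.071
  outer loop
   vertex 3.8 4.0 2.2
   vertex 3.8 3.2 4.0
   vertex 4.4 0.2 2.4
  endloop
 endfacet
 facet normal 0.745 0.083 -0.662
  outer loop
   vertex 3.8 4.0 2.2
   vertex 4.4 0.2 2.4
   vertex 2.6 3.6 0.8
  endloop
 endfacet
 facet normal 0.249 0.968 -0.028
  outer loop
   vertex 3.8 4.0 2.2
   vertex 1.4 4.6 1.6
   vertex 3.2 4.2 3.8
  endloop
 endfacet
 facet normal 0.326 0.797 -0.507
  outer loop
   vertex 3.8 4.0 2.2
   vertex 2.6 3.6 0.8
   vertex 1.4 4.6 1.6
  endloop
 endfacet
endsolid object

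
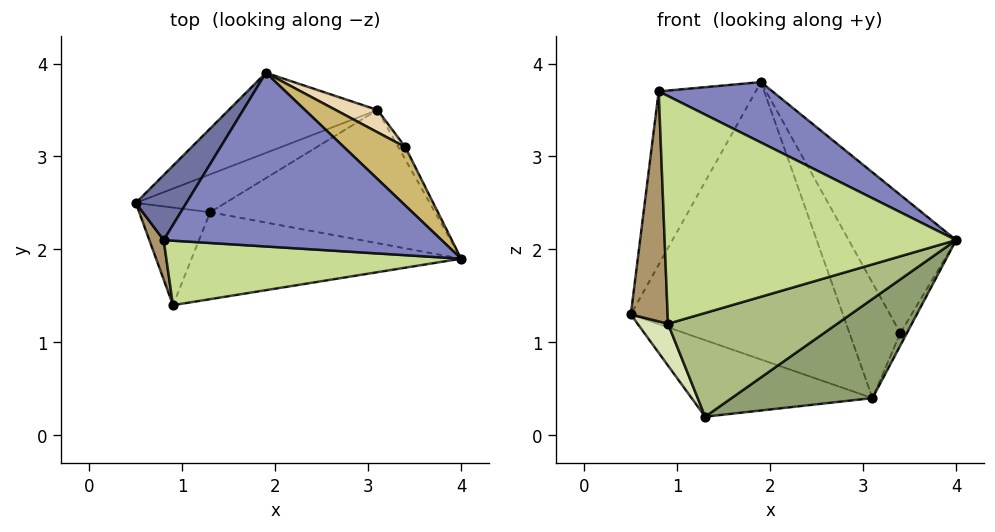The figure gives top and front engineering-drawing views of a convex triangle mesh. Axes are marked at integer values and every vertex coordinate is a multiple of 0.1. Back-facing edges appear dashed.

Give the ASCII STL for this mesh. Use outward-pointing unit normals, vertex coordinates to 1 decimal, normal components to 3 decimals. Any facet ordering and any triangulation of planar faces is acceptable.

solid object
 facet normal -0.842 0.504 0.189
  outer loop
   vertex 0.8 2.1 3.7
   vertex 1.9 3.9 3.8
   vertex 0.5 2.5 1.3
  endloop
 endfacet
 facet normal 0.412 -0.299 0.861
  outer loop
   vertex 0.8 2.1 3.7
   vertex 4.0 1.9 2.1
   vertex 1.9 3.9 3.8
  endloop
 endfacet
 facet normal -0.422 0.871 -0.251
  outer loop
   vertex 3.1 3.5 0.4
   vertex 0.5 2.5 1.3
   vertex 1.9 3.9 3.8
  endloop
 endfacet
 facet normal -0.446 0.802 -0.397
  outer loop
   vertex 3.1 3.5 0.4
   vertex 1.3 2.4 0.2
   vertex 0.5 2.5 1.3
  endloop
 endfacet
 facet normal 0.413 -0.544 -0.730
  outer loop
   vertex 3.1 3.5 0.4
   vertex 4.0 1.9 2.1
   vertex 1.3 2.4 0.2
  endloop
 endfacet
 facet normal 0.296 -0.732 -0.614
  outer loop
   vertex 0.9 1.4 1.2
   vertex 1.3 2.4 0.2
   vertex 4.0 1.9 2.1
  endloop
 endfacet
 facet normal 0.076 -0.959 0.272
  outer loop
   vertex 0.9 1.4 1.2
   vertex 4.0 1.9 2.1
   vertex 0.8 2.1 3.7
  endloop
 endfacet
 facet normal -0.796 -0.239 -0.557
  outer loop
   vertex 0.9 1.4 1.2
   vertex 0.5 2.5 1.3
   vertex 1.3 2.4 0.2
  endloop
 endfacet
 facet normal -0.936 -0.346 0.059
  outer loop
   vertex 0.9 1.4 1.2
   vertex 0.8 2.1 3.7
   vertex 0.5 2.5 1.3
  endloop
 endfacet
 facet normal 0.766 0.592 0.250
  outer loop
   vertex 3.4 3.1 1.1
   vertex 1.9 3.9 3.8
   vertex 4.0 1.9 2.1
  endloop
 endfacet
 facet normal 0.933 0.254 -0.254
  outer loop
   vertex 3.4 3.1 1.1
   vertex 4.0 1.9 2.1
   vertex 3.1 3.5 0.4
  endloop
 endfacet
 facet normal 0.654 0.742 0.144
  outer loop
   vertex 3.4 3.1 1.1
   vertex 3.1 3.5 0.4
   vertex 1.9 3.9 3.8
  endloop
 endfacet
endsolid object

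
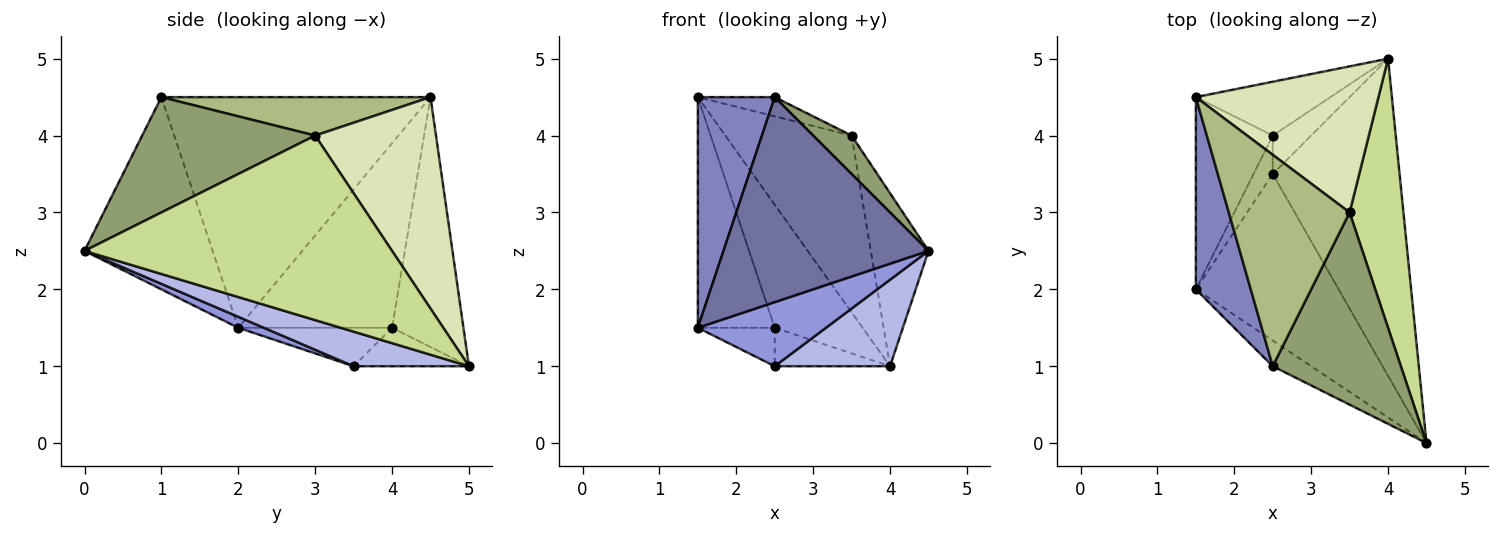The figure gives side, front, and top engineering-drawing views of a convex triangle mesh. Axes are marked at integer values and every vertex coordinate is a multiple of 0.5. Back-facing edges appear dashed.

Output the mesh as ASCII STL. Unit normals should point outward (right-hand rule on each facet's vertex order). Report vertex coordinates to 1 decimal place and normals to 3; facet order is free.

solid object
 facet normal -0.527 -0.843 -0.105
  outer loop
   vertex 2.5 1.0 4.5
   vertex 1.5 2.0 1.5
   vertex 4.5 0.0 2.5
  endloop
 endfacet
 facet normal -0.937 -0.268 0.223
  outer loop
   vertex 1.5 4.5 4.5
   vertex 1.5 2.0 1.5
   vertex 2.5 1.0 4.5
  endloop
 endfacet
 facet normal 0.072 -0.358 -0.931
  outer loop
   vertex 2.5 3.5 1.0
   vertex 4.5 0.0 2.5
   vertex 1.5 2.0 1.5
  endloop
 endfacet
 facet normal 0.254 -0.254 -0.933
  outer loop
   vertex 2.5 3.5 1.0
   vertex 4.0 5.0 1.0
   vertex 4.5 0.0 2.5
  endloop
 endfacet
 facet normal 0.662 -0.147 0.735
  outer loop
   vertex 3.5 3.0 4.0
   vertex 2.5 1.0 4.5
   vertex 4.5 0.0 2.5
  endloop
 endfacet
 facet normal 0.302 0.086 0.949
  outer loop
   vertex 3.5 3.0 4.0
   vertex 1.5 4.5 4.5
   vertex 2.5 1.0 4.5
  endloop
 endfacet
 facet normal 0.945 0.177 0.276
  outer loop
   vertex 3.5 3.0 4.0
   vertex 4.5 0.0 2.5
   vertex 4.0 5.0 1.0
  endloop
 endfacet
 facet normal 0.594 0.620 0.513
  outer loop
   vertex 3.5 3.0 4.0
   vertex 4.0 5.0 1.0
   vertex 1.5 4.5 4.5
  endloop
 endfacet
 facet normal -0.597 0.735 -0.322
  outer loop
   vertex 2.5 4.0 1.5
   vertex 1.5 4.5 4.5
   vertex 4.0 5.0 1.0
  endloop
 endfacet
 facet normal -0.577 0.577 -0.577
  outer loop
   vertex 2.5 4.0 1.5
   vertex 4.0 5.0 1.0
   vertex 2.5 3.5 1.0
  endloop
 endfacet
 facet normal -0.838 0.419 -0.349
  outer loop
   vertex 2.5 4.0 1.5
   vertex 1.5 2.0 1.5
   vertex 1.5 4.5 4.5
  endloop
 endfacet
 facet normal -0.816 0.408 -0.408
  outer loop
   vertex 2.5 4.0 1.5
   vertex 2.5 3.5 1.0
   vertex 1.5 2.0 1.5
  endloop
 endfacet
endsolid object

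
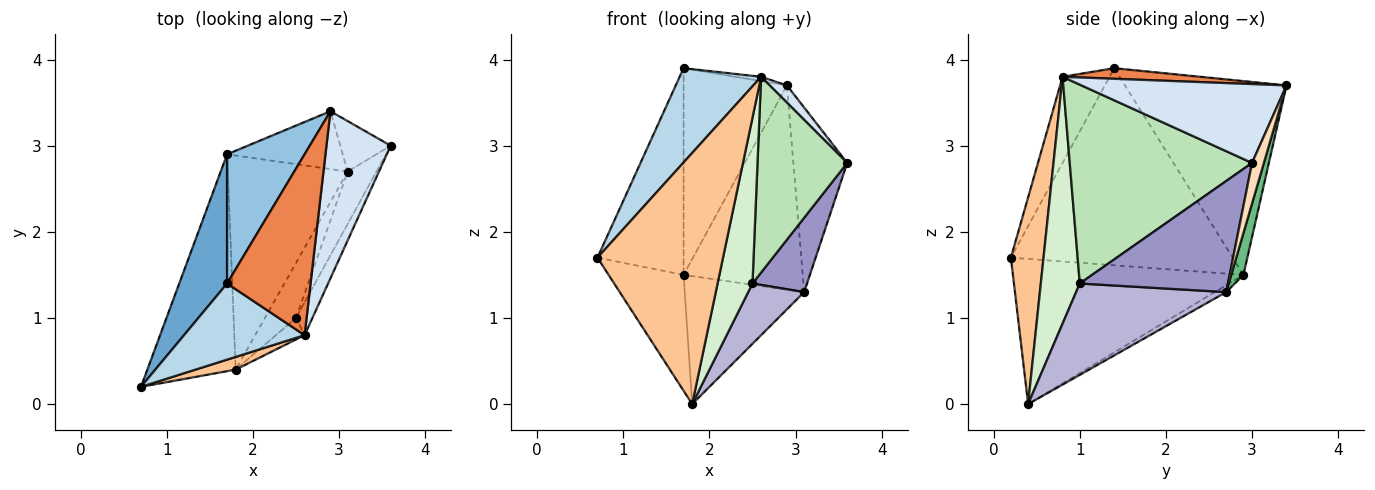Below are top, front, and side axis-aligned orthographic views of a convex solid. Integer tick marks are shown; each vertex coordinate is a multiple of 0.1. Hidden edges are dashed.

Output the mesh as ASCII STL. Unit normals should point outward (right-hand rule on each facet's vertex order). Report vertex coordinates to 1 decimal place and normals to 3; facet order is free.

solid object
 facet normal -0.909 0.353 0.221
  outer loop
   vertex 1.7 2.9 1.5
   vertex 0.7 0.2 1.7
   vertex 1.7 1.4 3.9
  endloop
 endfacet
 facet normal -0.798 0.511 0.319
  outer loop
   vertex 1.7 2.9 1.5
   vertex 1.7 1.4 3.9
   vertex 2.9 3.4 3.7
  endloop
 endfacet
 facet normal -0.409 -0.710 0.573
  outer loop
   vertex 2.6 0.8 3.8
   vertex 1.7 1.4 3.9
   vertex 0.7 0.2 1.7
  endloop
 endfacet
 facet normal 0.773 -0.065 0.630
  outer loop
   vertex 2.6 0.8 3.8
   vertex 3.6 3.0 2.8
   vertex 2.9 3.4 3.7
  endloop
 endfacet
 facet normal 0.126 0.024 0.992
  outer loop
   vertex 2.6 0.8 3.8
   vertex 2.9 3.4 3.7
   vertex 1.7 1.4 3.9
  endloop
 endfacet
 facet normal -0.823 0.268 -0.501
  outer loop
   vertex 1.8 0.4 0.0
   vertex 0.7 0.2 1.7
   vertex 1.7 2.9 1.5
  endloop
 endfacet
 facet normal 0.251 -0.967 0.049
  outer loop
   vertex 1.8 0.4 0.0
   vertex 2.6 0.8 3.8
   vertex 0.7 0.2 1.7
  endloop
 endfacet
 facet normal 0.208 0.944 -0.258
  outer loop
   vertex 3.1 2.7 1.3
   vertex 2.9 3.4 3.7
   vertex 3.6 3.0 2.8
  endloop
 endfacet
 facet normal 0.098 0.958 -0.271
  outer loop
   vertex 3.1 2.7 1.3
   vertex 1.7 2.9 1.5
   vertex 2.9 3.4 3.7
  endloop
 endfacet
 facet normal -0.049 0.512 -0.857
  outer loop
   vertex 3.1 2.7 1.3
   vertex 1.8 0.4 0.0
   vertex 1.7 2.9 1.5
  endloop
 endfacet
 facet normal 0.895 -0.440 -0.074
  outer loop
   vertex 2.5 1.0 1.4
   vertex 3.6 3.0 2.8
   vertex 2.6 0.8 3.8
  endloop
 endfacet
 facet normal 0.742 -0.665 -0.086
  outer loop
   vertex 2.5 1.0 1.4
   vertex 2.6 0.8 3.8
   vertex 1.8 0.4 0.0
  endloop
 endfacet
 facet normal 0.912 -0.336 -0.237
  outer loop
   vertex 2.5 1.0 1.4
   vertex 3.1 2.7 1.3
   vertex 3.6 3.0 2.8
  endloop
 endfacet
 facet normal 0.893 -0.333 -0.304
  outer loop
   vertex 2.5 1.0 1.4
   vertex 1.8 0.4 0.0
   vertex 3.1 2.7 1.3
  endloop
 endfacet
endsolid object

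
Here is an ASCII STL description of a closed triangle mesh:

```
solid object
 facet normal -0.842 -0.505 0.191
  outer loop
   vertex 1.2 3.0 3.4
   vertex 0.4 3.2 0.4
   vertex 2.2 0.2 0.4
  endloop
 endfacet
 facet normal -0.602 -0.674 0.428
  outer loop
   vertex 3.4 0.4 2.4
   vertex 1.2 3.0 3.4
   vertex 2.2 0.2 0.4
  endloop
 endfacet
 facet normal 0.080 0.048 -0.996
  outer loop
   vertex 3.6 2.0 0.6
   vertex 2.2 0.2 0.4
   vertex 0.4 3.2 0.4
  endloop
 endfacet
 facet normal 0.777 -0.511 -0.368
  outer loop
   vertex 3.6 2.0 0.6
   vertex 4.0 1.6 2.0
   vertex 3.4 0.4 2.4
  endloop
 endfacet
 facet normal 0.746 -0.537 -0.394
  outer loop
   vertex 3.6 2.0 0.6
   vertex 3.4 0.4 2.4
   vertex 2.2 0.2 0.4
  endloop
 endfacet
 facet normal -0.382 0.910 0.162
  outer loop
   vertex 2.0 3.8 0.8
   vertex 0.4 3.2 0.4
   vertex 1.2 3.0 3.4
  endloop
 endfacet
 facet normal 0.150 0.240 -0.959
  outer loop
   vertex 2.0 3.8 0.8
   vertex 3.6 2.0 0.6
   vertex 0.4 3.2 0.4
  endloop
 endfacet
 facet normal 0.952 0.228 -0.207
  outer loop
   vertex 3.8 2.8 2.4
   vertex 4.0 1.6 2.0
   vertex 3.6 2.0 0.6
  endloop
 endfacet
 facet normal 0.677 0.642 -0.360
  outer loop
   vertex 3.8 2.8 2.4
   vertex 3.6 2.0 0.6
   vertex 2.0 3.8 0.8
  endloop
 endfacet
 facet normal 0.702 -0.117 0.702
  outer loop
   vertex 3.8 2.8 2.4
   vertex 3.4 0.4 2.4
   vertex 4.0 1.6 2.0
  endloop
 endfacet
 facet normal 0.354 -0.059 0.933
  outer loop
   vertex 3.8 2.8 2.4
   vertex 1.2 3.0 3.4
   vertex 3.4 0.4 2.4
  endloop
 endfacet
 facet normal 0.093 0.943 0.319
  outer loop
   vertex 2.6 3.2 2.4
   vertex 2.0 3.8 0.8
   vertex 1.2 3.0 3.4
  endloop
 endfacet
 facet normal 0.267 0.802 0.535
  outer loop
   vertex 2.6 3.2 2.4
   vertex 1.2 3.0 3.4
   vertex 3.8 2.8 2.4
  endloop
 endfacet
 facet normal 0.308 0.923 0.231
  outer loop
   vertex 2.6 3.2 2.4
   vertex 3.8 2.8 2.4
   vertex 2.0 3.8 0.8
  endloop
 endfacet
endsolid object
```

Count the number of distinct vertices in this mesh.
9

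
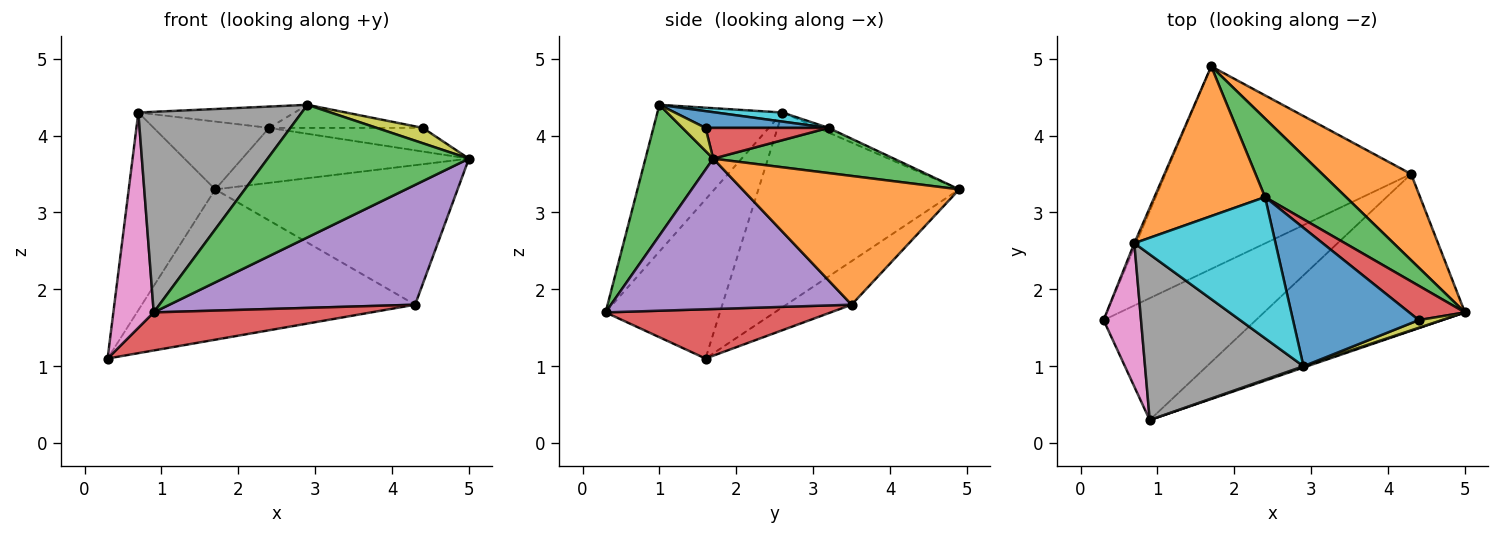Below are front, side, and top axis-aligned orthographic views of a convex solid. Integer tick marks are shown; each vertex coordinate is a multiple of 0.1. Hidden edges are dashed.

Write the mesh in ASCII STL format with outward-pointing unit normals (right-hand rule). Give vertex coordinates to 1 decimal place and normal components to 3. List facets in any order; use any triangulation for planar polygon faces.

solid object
 facet normal -0.141 0.590 -0.795
  outer loop
   vertex 4.3 3.5 1.8
   vertex 0.3 1.6 1.1
   vertex 1.7 4.9 3.3
  endloop
 endfacet
 facet normal 0.606 0.677 0.418
  outer loop
   vertex 4.3 3.5 1.8
   vertex 1.7 4.9 3.3
   vertex 5.0 1.7 3.7
  endloop
 endfacet
 facet normal 0.319 -0.948 0.009
  outer loop
   vertex 0.9 0.3 1.7
   vertex 5.0 1.7 3.7
   vertex 2.9 1.0 4.4
  endloop
 endfacet
 facet normal 0.295 -0.285 -0.912
  outer loop
   vertex 0.9 0.3 1.7
   vertex 0.3 1.6 1.1
   vertex 4.3 3.5 1.8
  endloop
 endfacet
 facet normal 0.511 -0.522 -0.683
  outer loop
   vertex 0.9 0.3 1.7
   vertex 4.3 3.5 1.8
   vertex 5.0 1.7 3.7
  endloop
 endfacet
 facet normal -0.918 0.395 -0.009
  outer loop
   vertex 0.7 2.6 4.3
   vertex 1.7 4.9 3.3
   vertex 0.3 1.6 1.1
  endloop
 endfacet
 facet normal -0.921 -0.325 0.217
  outer loop
   vertex 0.7 2.6 4.3
   vertex 0.3 1.6 1.1
   vertex 0.9 0.3 1.7
  endloop
 endfacet
 facet normal -0.508 -0.664 0.548
  outer loop
   vertex 0.7 2.6 4.3
   vertex 0.9 0.3 1.7
   vertex 2.9 1.0 4.4
  endloop
 endfacet
 facet normal 0.408 -0.816 0.408
  outer loop
   vertex 4.4 1.6 4.1
   vertex 2.9 1.0 4.4
   vertex 5.0 1.7 3.7
  endloop
 endfacet
 facet normal 0.064 0.149 0.987
  outer loop
   vertex 2.4 3.2 4.1
   vertex 0.7 2.6 4.3
   vertex 2.9 1.0 4.4
  endloop
 endfacet
 facet normal 0.130 0.163 0.978
  outer loop
   vertex 2.4 3.2 4.1
   vertex 2.9 1.0 4.4
   vertex 4.4 1.6 4.1
  endloop
 endfacet
 facet normal -0.038 0.412 0.910
  outer loop
   vertex 2.4 3.2 4.1
   vertex 1.7 4.9 3.3
   vertex 0.7 2.6 4.3
  endloop
 endfacet
 facet normal 0.416 0.522 0.745
  outer loop
   vertex 2.4 3.2 4.1
   vertex 5.0 1.7 3.7
   vertex 1.7 4.9 3.3
  endloop
 endfacet
 facet normal 0.414 0.517 0.750
  outer loop
   vertex 2.4 3.2 4.1
   vertex 4.4 1.6 4.1
   vertex 5.0 1.7 3.7
  endloop
 endfacet
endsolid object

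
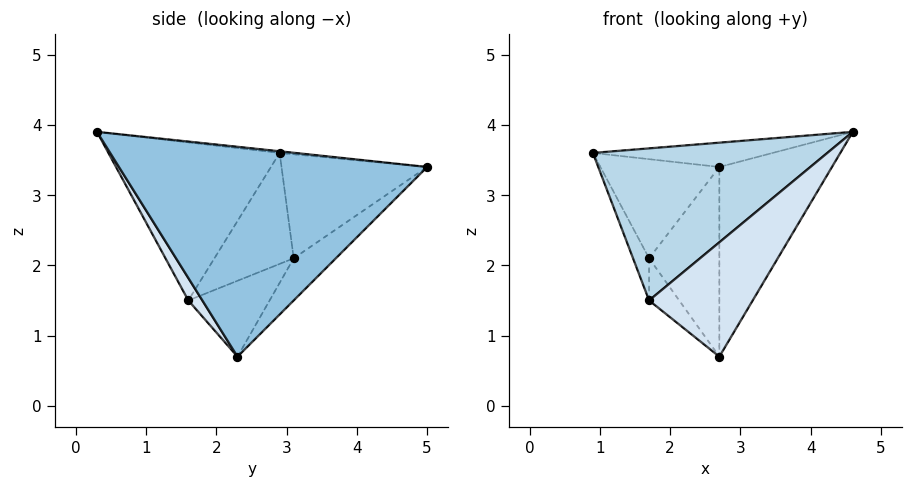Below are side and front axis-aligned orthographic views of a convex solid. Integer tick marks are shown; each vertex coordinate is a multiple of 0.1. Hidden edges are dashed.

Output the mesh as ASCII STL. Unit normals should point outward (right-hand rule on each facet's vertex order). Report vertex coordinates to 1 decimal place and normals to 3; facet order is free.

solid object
 facet normal -0.009 0.102 0.995
  outer loop
   vertex 2.7 5.0 3.4
   vertex 0.9 2.9 3.6
   vertex 4.6 0.3 3.9
  endloop
 endfacet
 facet normal 0.888 0.325 -0.325
  outer loop
   vertex 2.7 2.3 0.7
   vertex 2.7 5.0 3.4
   vertex 4.6 0.3 3.9
  endloop
 endfacet
 facet normal -0.569 -0.779 0.265
  outer loop
   vertex 1.7 1.6 1.5
   vertex 4.6 0.3 3.9
   vertex 0.9 2.9 3.6
  endloop
 endfacet
 facet normal 0.110 -0.812 -0.573
  outer loop
   vertex 1.7 1.6 1.5
   vertex 2.7 2.3 0.7
   vertex 4.6 0.3 3.9
  endloop
 endfacet
 facet normal -0.736 0.601 -0.312
  outer loop
   vertex 1.7 3.1 2.1
   vertex 0.9 2.9 3.6
   vertex 2.7 5.0 3.4
  endloop
 endfacet
 facet normal -0.391 0.651 -0.651
  outer loop
   vertex 1.7 3.1 2.1
   vertex 2.7 5.0 3.4
   vertex 2.7 2.3 0.7
  endloop
 endfacet
 facet normal -0.878 0.178 -0.445
  outer loop
   vertex 1.7 3.1 2.1
   vertex 1.7 1.6 1.5
   vertex 0.9 2.9 3.6
  endloop
 endfacet
 facet normal -0.708 0.262 -0.656
  outer loop
   vertex 1.7 3.1 2.1
   vertex 2.7 2.3 0.7
   vertex 1.7 1.6 1.5
  endloop
 endfacet
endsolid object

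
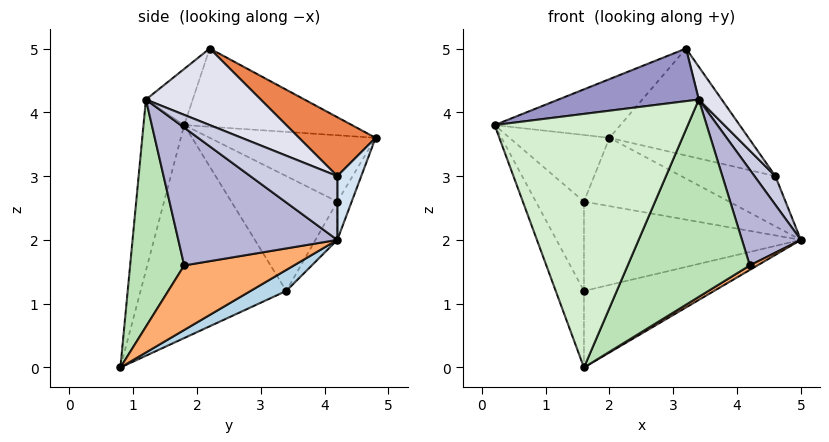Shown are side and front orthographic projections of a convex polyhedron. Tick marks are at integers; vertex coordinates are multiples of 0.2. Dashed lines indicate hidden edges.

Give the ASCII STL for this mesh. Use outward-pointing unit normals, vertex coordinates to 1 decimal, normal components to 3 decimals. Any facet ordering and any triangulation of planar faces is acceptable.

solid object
 facet normal -0.389 0.291 0.874
  outer loop
   vertex 3.2 2.2 5.0
   vertex 2.0 4.8 3.6
   vertex 0.2 1.8 3.8
  endloop
 endfacet
 facet normal -0.908 0.176 -0.381
  outer loop
   vertex 1.6 3.4 1.2
   vertex 1.6 0.8 0.0
   vertex 0.2 1.8 3.8
  endloop
 endfacet
 facet normal 0.114 0.416 -0.902
  outer loop
   vertex 1.6 3.4 1.2
   vertex 5.0 4.2 2.0
   vertex 1.6 0.8 0.0
  endloop
 endfacet
 facet normal 0.245 0.964 0.098
  outer loop
   vertex 4.6 4.2 3.0
   vertex 5.0 4.2 2.0
   vertex 2.0 4.8 3.6
  endloop
 endfacet
 facet normal 0.307 0.557 0.772
  outer loop
   vertex 4.6 4.2 3.0
   vertex 2.0 4.8 3.6
   vertex 3.2 2.2 5.0
  endloop
 endfacet
 facet normal 0.534 -0.037 -0.845
  outer loop
   vertex 4.2 1.8 1.6
   vertex 1.6 0.8 0.0
   vertex 5.0 4.2 2.0
  endloop
 endfacet
 facet normal -0.856 0.516 0.033
  outer loop
   vertex 1.6 4.2 2.6
   vertex 0.2 1.8 3.8
   vertex 2.0 4.8 3.6
  endloop
 endfacet
 facet normal -0.886 0.402 -0.230
  outer loop
   vertex 1.6 4.2 2.6
   vertex 1.6 3.4 1.2
   vertex 0.2 1.8 3.8
  endloop
 endfacet
 facet normal -0.086 0.869 -0.487
  outer loop
   vertex 1.6 4.2 2.6
   vertex 2.0 4.8 3.6
   vertex 5.0 4.2 2.0
  endloop
 endfacet
 facet normal -0.087 0.865 -0.494
  outer loop
   vertex 1.6 4.2 2.6
   vertex 5.0 4.2 2.0
   vertex 1.6 3.4 1.2
  endloop
 endfacet
 facet normal 0.403 -0.911 -0.086
  outer loop
   vertex 3.4 1.2 4.2
   vertex 1.6 0.8 0.0
   vertex 4.2 1.8 1.6
  endloop
 endfacet
 facet normal -0.203 -0.963 0.179
  outer loop
   vertex 3.4 1.2 4.2
   vertex 0.2 1.8 3.8
   vertex 1.6 0.8 0.0
  endloop
 endfacet
 facet normal -0.212 -0.636 0.742
  outer loop
   vertex 3.4 1.2 4.2
   vertex 3.2 2.2 5.0
   vertex 0.2 1.8 3.8
  endloop
 endfacet
 facet normal 0.918 -0.340 0.204
  outer loop
   vertex 3.4 1.2 4.2
   vertex 4.2 1.8 1.6
   vertex 5.0 4.2 2.0
  endloop
 endfacet
 facet normal 0.906 -0.217 0.362
  outer loop
   vertex 3.4 1.2 4.2
   vertex 5.0 4.2 2.0
   vertex 4.6 4.2 3.0
  endloop
 endfacet
 facet normal 0.880 -0.176 0.440
  outer loop
   vertex 3.4 1.2 4.2
   vertex 4.6 4.2 3.0
   vertex 3.2 2.2 5.0
  endloop
 endfacet
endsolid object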